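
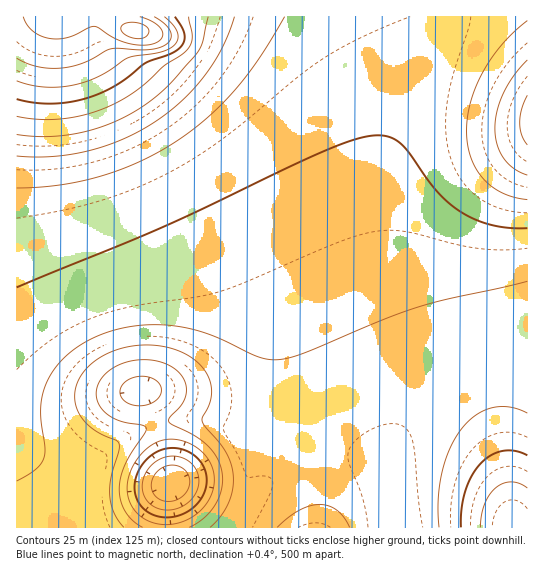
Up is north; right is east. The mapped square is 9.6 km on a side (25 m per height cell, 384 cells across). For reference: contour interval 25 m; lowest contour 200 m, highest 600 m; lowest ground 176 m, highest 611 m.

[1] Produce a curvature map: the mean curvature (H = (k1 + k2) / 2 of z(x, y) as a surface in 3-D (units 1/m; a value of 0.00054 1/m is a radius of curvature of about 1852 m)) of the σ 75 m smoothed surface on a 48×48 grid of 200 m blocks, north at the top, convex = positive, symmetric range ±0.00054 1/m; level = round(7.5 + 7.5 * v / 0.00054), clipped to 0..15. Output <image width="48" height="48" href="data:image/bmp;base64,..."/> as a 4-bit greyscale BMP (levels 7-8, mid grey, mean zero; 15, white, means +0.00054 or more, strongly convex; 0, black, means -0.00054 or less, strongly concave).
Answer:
<image width="48" height="48" href="data:image/bmp;base64,Qk32BAAAAAAAAHYAAAAoAAAAMAAAADAAAAABAAQAAAAAAIAEAAATCwAAEwsAABAAAAAAAAAAAAAAABEREQAiIiIAMzMzAERERABVVVUAZmZmAHd3dwCIiIgAmZmZAKqqqgC7u7sAzMzMAN3d3QDu7u4A////AIiIiIiZh3d3iamHd3d4iId3d3d3eIiJmYiIiImYdlVVZ5qXd3d4iId3d3d3eIiJmYiIiImYZUM0Vomod3d3iId3d3d3eIiJmYiIiImYZTIjRXiZd3d3d3d3d3d3d4iIiIiIiImYdTIiNWiZh3d3d3d3d3d3d4iIiIiIiImpdkMzRWiZh3d3d3d3d3d3d4iIiIiIiIiql2VEVniZh3d3d3d3d3d3d4iIiIiIiIiaqYdmd4mYiHd3d3d3d3d3d3iIiIiIiIiJqpmIiZqYiId3d3d3d3d3d3iIiIiIiIh4iqqpqqmIiIh3d3d3d3d3d3eIiIiIh3d3d4mZmYiIiIh3d3d3d3d3d3d4h4iId3dmZmZ3d4iIiIiHd3d3d3d3d3d3d4iId3ZmVVZmd3iIiIiId3d3d3d3d3d3d4iId3dmVVZmd3iIiIiIh3d3d3d3d3d3d4iIh3dmZmZnd3iIiIiIh3d3d3d3d3d3d4iIiId3d3d3d4iIiIiIiHd3d3d3d3d3d4iIiIiHd3d3iIiIiIiIiHd3d3d3d3d3d4iIiIiIiIiIiIiIiIiIiHd3d3d3d3d3d4iIiIiIiIiIiIiIiIiIiHd3d3d3d3d3d4iIiIiIiIiIiIiIiIiIh3d3d3d3d3d3d4iIiIiIiIiIiIiIiIiIh3d3d3d3d3d3d4iIiIiIiIiIiIiIiIiId3d3d3d3d3d3d3iIiIiIiIiIiIiIiIiHd3d3d3d3d3d3d3d3iIiIiIiIiIiIiIh3d3d3d3d3d3d3d3d3d3eIiIiIiIiIiId3d3d3d3d3d3d3d3d3d3d3d3d3d3d3d3d3d3d3d3d3d3d3d3d3d3d3d3d3d3d3d3d3d3d3d3d3d3d3d3d3d3d3d3d3d3d3d3d3d3d3d3d3d3d3d3d3d3d3d3d3d3d3d3d3d3d3d3d3d3d3d3d3d3d3d3d3d3d3d3d3d3d3d3d3d3d3d3d3d3d3d3d3d3d3d3d3d3d3d3d3d3iIiHd3d3d3d3d3d3d3d3d3d3d3d3d3d3iIiHd3d3d3d3d3d3d3d3d3d3d3d3d3d4iIiHd3d3d3d3d3d3d3d3d3d3d3d3d3d4iIiHd3d3d3d3d3d3d3d3d3d3d3d3d3d4iIiHd3d3d3d3d3d3d3d3d3d3d3d3d3d3iIiHd3d3d3d3d3d3d3d3d3d3d3d3d3d3iIiHd3d3d3d3d3d3d3d3d3d3d3d3d3d3iIiIiIiIh3d3d3d3d3d3d3d3d3d3d3d3eIiIiIiIiId3d3d3d3d3d3d3d3d3d3d3eIiIiIiIiIiHd3d3d3d3d3d3d3d3d3d3d4iIiIiIiIiId3d3d3d3d3d3d3d3d3d3d3iIiIiIiIiHd3d3d3d3d3d3d3d3d3d3d3eIiIiIiHZURVZ3d3d3d3d3d3d3d3d3d3d4iIiIh1RGd3Z3d3d3d3d3d3d3d3d3d3d4iIiIdnrv/rh3d3d3d3d3d3d3d3d3d3d4iIiIeM///qdnd3d3d3d3d3d3d3d3d3d4iIiIiK3cp1Z3d3d3d3d3d3d3d3d3d3dw=="/>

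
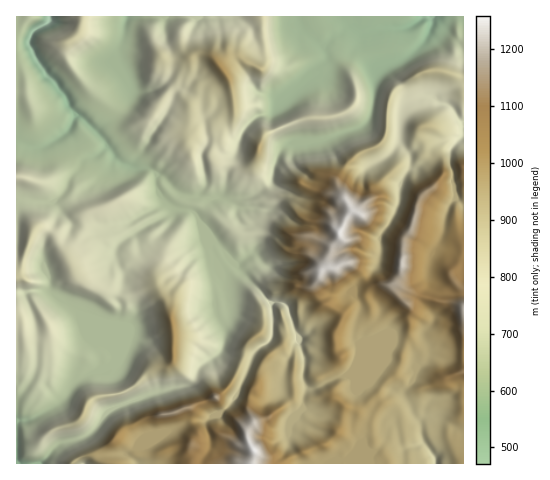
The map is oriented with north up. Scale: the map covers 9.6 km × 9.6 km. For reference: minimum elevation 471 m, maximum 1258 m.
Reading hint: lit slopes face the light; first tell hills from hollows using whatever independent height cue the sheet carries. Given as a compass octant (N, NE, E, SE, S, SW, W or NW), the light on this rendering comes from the E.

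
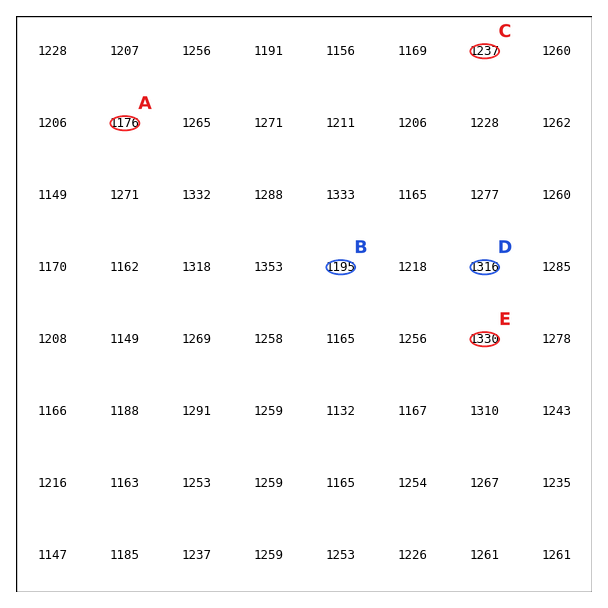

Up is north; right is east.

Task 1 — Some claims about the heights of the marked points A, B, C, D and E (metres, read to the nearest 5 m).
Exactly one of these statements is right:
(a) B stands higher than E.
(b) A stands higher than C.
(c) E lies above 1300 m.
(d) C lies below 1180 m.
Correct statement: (c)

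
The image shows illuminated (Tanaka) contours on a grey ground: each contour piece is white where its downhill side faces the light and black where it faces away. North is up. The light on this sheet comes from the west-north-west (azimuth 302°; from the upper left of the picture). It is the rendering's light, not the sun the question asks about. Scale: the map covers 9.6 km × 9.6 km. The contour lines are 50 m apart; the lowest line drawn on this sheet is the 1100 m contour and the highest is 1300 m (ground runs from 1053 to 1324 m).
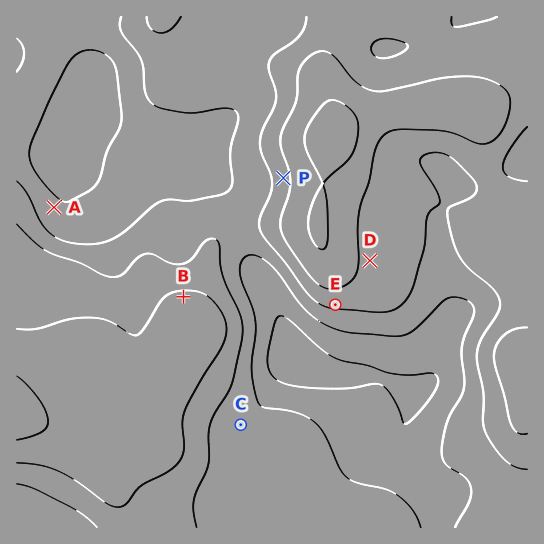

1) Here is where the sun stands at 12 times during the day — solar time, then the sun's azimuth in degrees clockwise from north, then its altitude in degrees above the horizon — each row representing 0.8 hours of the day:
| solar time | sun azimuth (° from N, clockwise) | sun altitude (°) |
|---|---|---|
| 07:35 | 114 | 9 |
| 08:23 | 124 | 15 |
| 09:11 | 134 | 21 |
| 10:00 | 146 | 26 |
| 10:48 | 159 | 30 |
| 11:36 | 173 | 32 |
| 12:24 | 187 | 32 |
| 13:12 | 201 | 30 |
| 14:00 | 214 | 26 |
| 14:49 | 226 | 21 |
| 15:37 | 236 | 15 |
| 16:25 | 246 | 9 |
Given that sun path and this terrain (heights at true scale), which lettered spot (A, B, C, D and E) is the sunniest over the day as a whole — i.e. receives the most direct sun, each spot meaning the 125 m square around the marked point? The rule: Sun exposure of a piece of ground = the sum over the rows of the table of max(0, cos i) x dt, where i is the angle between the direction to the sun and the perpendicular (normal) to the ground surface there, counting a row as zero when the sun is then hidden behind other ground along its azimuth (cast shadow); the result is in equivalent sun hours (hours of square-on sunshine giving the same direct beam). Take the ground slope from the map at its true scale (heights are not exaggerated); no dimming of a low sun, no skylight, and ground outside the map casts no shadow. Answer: E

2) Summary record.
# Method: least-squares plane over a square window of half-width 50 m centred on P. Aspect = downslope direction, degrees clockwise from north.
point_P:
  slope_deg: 9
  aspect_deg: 263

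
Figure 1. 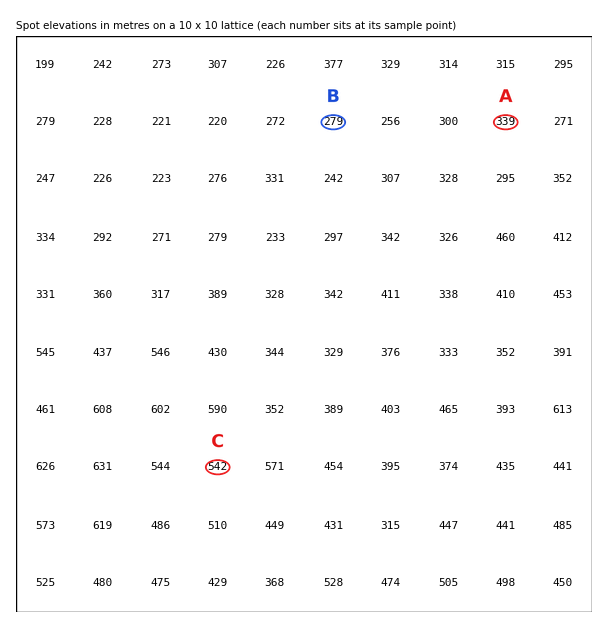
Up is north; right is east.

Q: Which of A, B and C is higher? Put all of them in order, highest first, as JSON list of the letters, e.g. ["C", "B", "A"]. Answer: ["C", "A", "B"]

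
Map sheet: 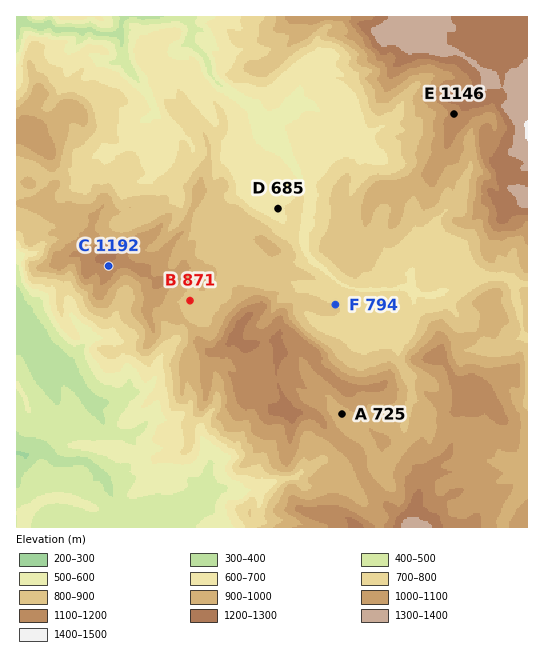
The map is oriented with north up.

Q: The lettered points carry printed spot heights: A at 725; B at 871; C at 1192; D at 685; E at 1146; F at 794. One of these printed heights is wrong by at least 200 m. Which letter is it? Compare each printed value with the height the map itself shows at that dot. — A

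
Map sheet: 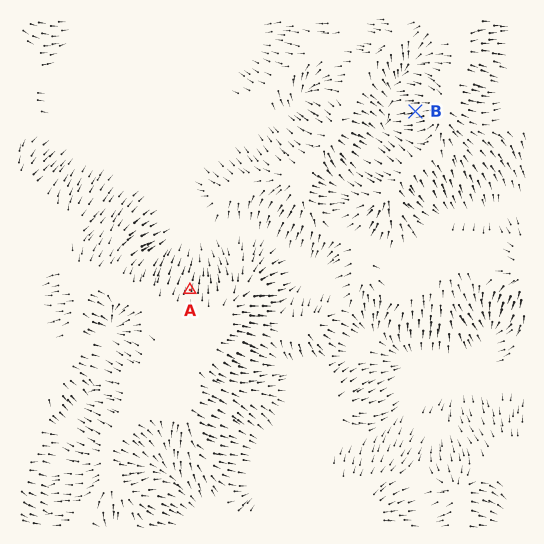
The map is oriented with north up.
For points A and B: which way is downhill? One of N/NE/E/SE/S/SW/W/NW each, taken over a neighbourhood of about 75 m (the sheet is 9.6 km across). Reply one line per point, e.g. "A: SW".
A: N
B: W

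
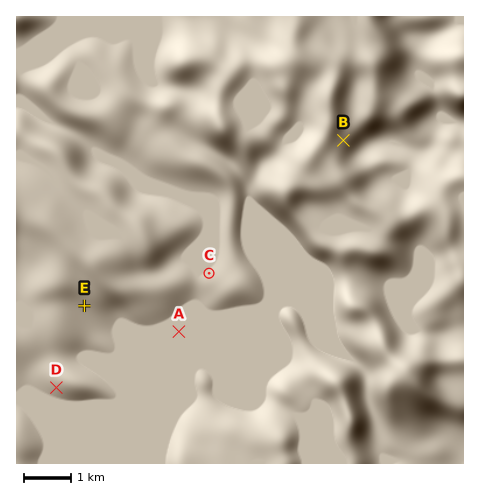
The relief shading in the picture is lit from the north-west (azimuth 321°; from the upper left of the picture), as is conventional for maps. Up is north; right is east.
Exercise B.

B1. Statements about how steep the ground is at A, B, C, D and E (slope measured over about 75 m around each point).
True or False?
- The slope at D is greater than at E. True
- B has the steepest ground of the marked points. True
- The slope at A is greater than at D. False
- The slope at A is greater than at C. False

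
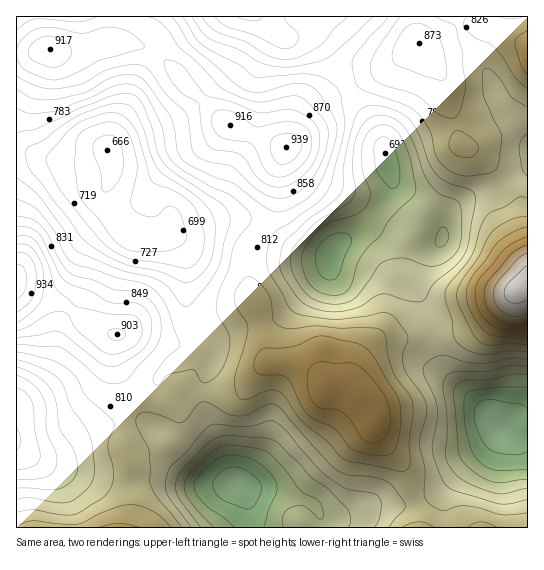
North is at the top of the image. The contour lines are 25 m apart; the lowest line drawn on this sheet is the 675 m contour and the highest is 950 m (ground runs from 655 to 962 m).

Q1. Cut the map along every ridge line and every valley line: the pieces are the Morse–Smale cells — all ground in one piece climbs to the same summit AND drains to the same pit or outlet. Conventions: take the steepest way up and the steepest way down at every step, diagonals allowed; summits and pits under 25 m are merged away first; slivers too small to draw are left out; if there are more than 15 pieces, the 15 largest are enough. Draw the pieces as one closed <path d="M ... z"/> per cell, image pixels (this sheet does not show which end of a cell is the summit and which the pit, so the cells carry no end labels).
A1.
<path d="M429 207l-10 11-12 23-12-9-24-13-16 14-13 8-13 16-27-5-40-23-14 22-1 19 5 28 5 11 6 33 6 20 22 1 14 4 8 4 13 16 19-2 10 7-3-7 1-14 11-18 7-8 16-6 44-6 0-12-16-39 1-15 4-9 17-13 6-7-2-16z"/><path d="M291 363l-25 1-24 25-5 3-36 2 0 8 4 12 14 28 13 37 22 10 20 2 35 10 14 16 15 0 35-12 34 0 8-2-10-32-6-12-22-25-4-19-8-14-8-9-12-7-19 2-13-16z"/><path d="M159 55l-6 4-14 20-31 68 4 27-5 12 0 12 8 17 16 18 26 4 72-18 16 1 17 8 7-11 6-15 2-29 8-24-10-6-50-20-42-41-7-11z"/><path d="M259 16l-46 0-14 11-30 16-10 11 17 17 7 11 42 41 61 25 9-9 9-18 13-16 31-18-7-13-27-37-5-2-26 2z"/><path d="M433 332l-23 5-23 2-12 4-11 10-12 24 1 10 12 14 8 14 4 19 24 29 16 40 17-8 12-10 21-22 22-17 10-15-14-20-42-42-7-15z"/><path d="M125 228l-10 1-20 18-8 18-6 28-10 16 15 14 30 12-1 19 10 27 10 11 11 7 9 2 2-4 0-18 4-6 10-9 10-4 15-15 5-8 0-4-10-14-4-10-2-52-5-12-13-8-33-2z"/><path d="M123 43l-22 0-28 9-11 0-8-3-11 0-5 3-21 0-1 97 11 2 20 8 27 4 13-2 19-8 33-74 18-24-8-7z"/><path d="M22 149l-6 1 0 136 19 10 26 7 9 6 11-16 6-28 8-18 20-18 10-2-10-12-8-17 0-12 5-12-1-15-4-7-20 9-13 2-32-6z"/><path d="M503 184l-8 5-18 4-22 12-10 13-4 23-15 11-9 11-2 19 13 31 5 19 32-3 16-9 37-31 10-4 0-42-7-20-1-14-4-11z"/><path d="M238 219l-20 1-57 17 16 4 6 8 4 24 0 36 5 12 16 16 5 9 0 15-10 21-1 11 35-1 6-3 19-22 7-4-22-93 1-19 15-22-10-6z"/><path d="M419 44l-2 0-34 27-35 18 23 32 13 25 3 19 6 17 25 15 11 10 12-16 14-24 6-16 0-6-14-44-3-20z"/><path d="M125 423l-32 5-24 17-19 8-16 2-17-10-1 82 110 1 5-17 0-42-7-20z"/><path d="M71 309l-11 14-5 32-8 19-8 11-23 21 0 39 10 7 8 3 9 0 15-4 35-23 32-6-8-24-4-29-1-18 4-16-30-12z"/><path d="M527 285l-9 4-45 36-12 6-28 2 3 21 11 20 38 37 13 18 24 11 6-1z"/><path d="M141 421l-16 2-1 26 7 20 0 42-4 12 0 5 124-1-4-32-3-6-6-6-19 2-14-1-14-5-24-21-7-12-4-16-7-6z"/>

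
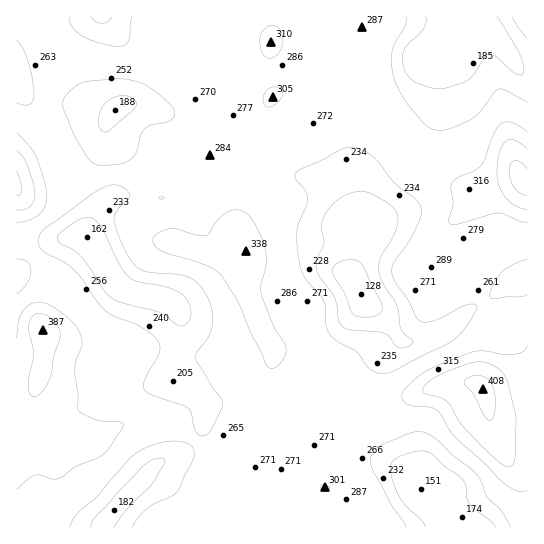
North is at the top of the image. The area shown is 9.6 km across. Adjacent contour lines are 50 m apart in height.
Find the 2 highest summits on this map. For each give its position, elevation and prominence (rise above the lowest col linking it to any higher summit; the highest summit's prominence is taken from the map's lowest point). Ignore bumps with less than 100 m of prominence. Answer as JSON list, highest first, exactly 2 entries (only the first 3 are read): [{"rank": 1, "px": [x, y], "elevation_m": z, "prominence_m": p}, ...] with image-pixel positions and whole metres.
[{"rank": 1, "px": [485, 390], "elevation_m": 408, "prominence_m": 139}, {"rank": 2, "px": [43, 330], "elevation_m": 387, "prominence_m": 129}]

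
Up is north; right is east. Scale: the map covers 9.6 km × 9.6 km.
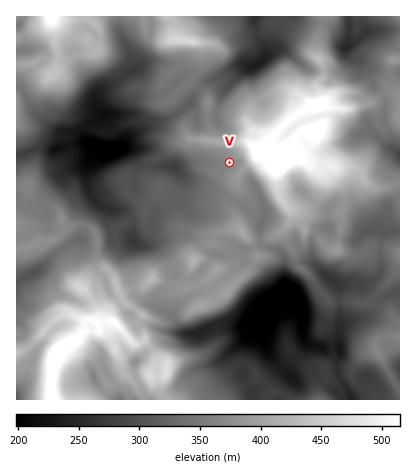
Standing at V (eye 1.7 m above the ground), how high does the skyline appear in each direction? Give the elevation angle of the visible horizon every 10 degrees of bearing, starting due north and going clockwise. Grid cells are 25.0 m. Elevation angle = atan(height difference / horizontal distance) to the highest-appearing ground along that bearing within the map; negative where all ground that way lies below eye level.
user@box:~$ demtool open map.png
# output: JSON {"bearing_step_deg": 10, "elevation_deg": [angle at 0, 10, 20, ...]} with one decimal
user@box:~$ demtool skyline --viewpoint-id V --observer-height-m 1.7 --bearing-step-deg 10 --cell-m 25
{"bearing_step_deg": 10, "elevation_deg": [6.5, 7.7, 8.6, 9.3, 11.0, 12.4, 13.2, 13.6, 12.8, 10.5, 8.5, 6.2, 3.9, 3.2, 3.1, 2.8, 2.2, 1.5, 0.8, 0.5, 1.0, 1.4, 1.6, 1.1, -0.1, -0.0, -0.2, -0.7, -0.0, -0.0, 0.9, 2.2, 2.9, 3.6, 4.4, 5.3]}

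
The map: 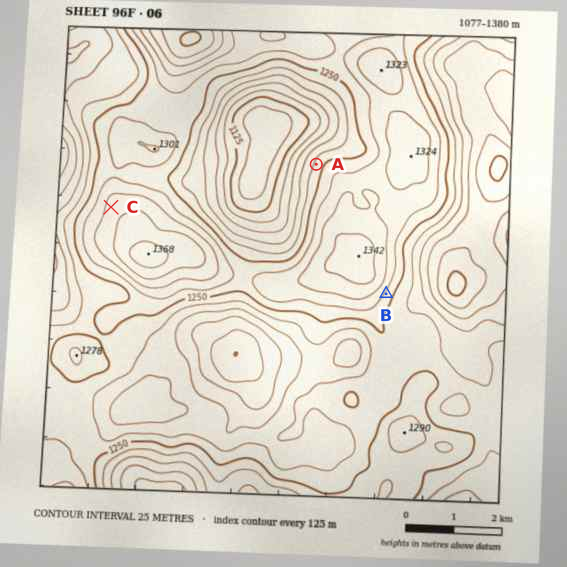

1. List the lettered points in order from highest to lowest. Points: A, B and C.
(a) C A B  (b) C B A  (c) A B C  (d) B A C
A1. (b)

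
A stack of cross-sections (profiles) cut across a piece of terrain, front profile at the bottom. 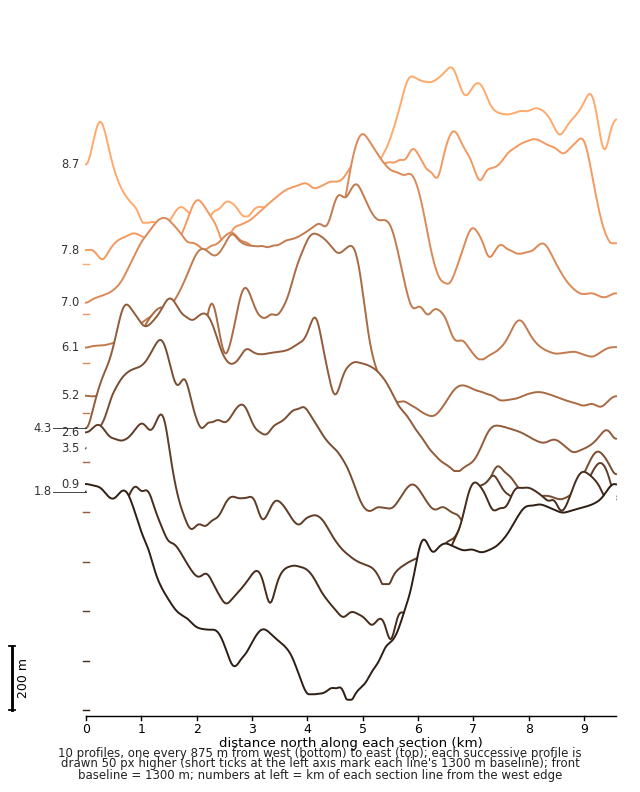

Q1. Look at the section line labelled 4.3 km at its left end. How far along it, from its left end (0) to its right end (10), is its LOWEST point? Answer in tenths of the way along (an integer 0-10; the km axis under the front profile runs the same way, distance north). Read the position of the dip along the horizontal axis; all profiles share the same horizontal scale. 7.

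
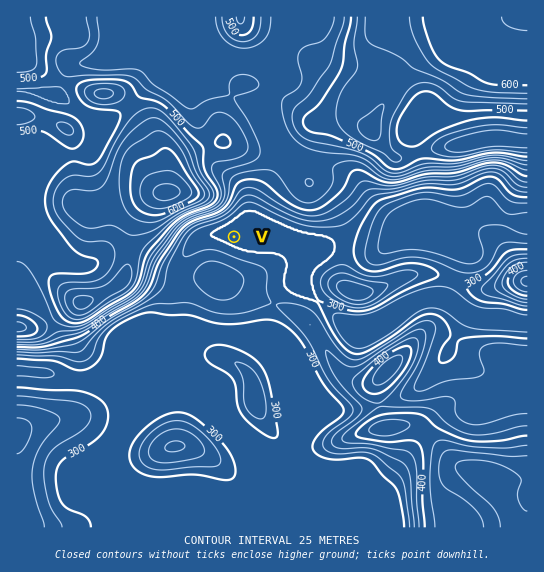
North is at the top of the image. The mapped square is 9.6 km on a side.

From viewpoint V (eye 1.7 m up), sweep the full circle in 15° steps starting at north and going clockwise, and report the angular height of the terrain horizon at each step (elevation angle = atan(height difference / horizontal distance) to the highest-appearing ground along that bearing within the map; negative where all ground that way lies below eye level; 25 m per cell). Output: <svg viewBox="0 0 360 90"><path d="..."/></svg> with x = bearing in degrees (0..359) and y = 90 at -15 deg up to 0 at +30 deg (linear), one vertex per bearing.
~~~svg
<svg viewBox="0 0 360 90"><path d="M0 46l15 3 15 1 15 0 15 0 15 4 15 6 15-2 15-1 15-1 15-1 15-3 15-1 15-1 15 0 15 1 15 0 15-5 15-3 15-6 15-6 15-4 15 2 15 8"/></svg>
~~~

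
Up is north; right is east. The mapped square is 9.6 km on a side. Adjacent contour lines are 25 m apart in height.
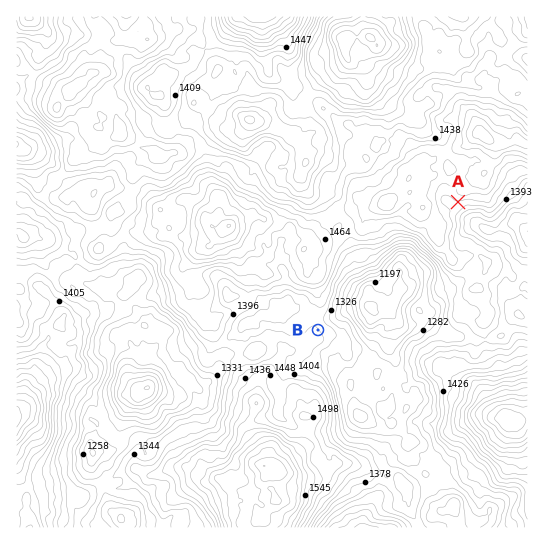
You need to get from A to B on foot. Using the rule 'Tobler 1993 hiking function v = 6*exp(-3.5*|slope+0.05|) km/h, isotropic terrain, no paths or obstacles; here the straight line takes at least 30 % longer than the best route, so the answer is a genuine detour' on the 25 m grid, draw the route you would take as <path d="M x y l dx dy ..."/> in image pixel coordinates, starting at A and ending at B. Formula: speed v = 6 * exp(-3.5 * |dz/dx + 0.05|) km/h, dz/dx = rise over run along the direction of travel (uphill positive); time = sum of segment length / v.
<path d="M458 202l-3 1-4 4-13 7-8 8-11 5-18 0-3 2-3 0-4 2-4 4-2 4-14 7-6 0-8 4-6 5-4 8-4 4-9 19 0 3-16 32 0 9"/>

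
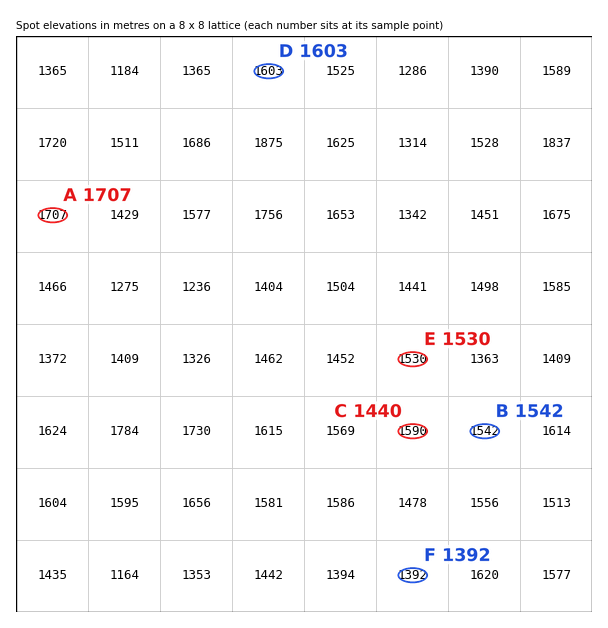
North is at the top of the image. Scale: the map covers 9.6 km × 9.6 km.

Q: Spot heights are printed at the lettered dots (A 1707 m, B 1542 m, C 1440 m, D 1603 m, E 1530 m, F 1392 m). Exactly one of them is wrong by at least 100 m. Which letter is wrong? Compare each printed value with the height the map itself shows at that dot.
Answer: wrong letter C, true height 1590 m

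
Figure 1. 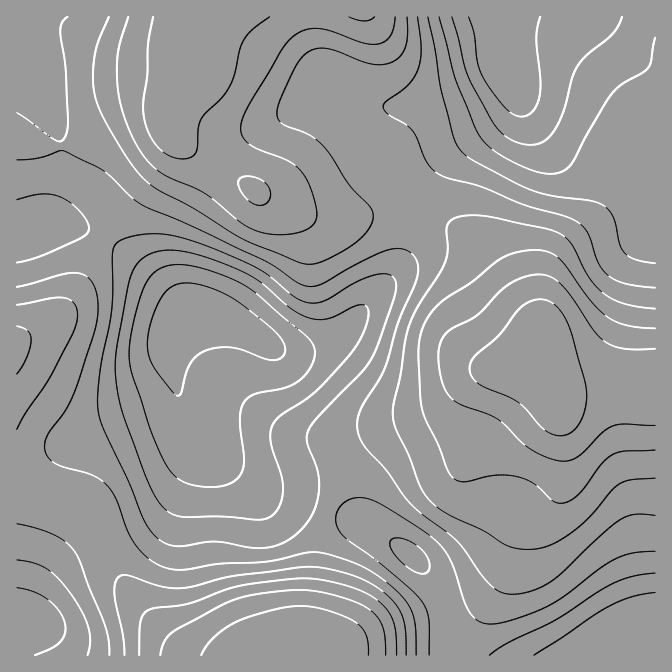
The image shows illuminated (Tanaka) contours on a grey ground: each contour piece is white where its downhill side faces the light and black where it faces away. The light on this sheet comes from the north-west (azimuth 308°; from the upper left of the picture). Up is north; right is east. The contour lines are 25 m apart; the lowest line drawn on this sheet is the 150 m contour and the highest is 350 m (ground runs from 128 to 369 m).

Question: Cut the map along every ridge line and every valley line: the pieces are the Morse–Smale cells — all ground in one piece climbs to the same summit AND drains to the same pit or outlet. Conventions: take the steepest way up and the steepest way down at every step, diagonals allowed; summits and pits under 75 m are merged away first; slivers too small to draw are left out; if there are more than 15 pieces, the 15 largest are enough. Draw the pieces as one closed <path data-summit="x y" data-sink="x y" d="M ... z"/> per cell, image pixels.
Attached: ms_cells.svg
<path data-summit="530 365" data-sink="192 312" d="M202 16l-186 1 0 215 4 1 24-10 13 0 23 5 35 16 37 30 37 38-13 13-7 13 0 24 15 51 24 34 22 22 27 19 18 8 25 3 42 14 32 16 34 24 16 15 15 26 9 26 3 20 7 16 197 0 1-271-64 1-28 7-14-2-19-24 0-5 8-20 0-12-6-13-42-60-27-24-27-15-33-12-12 0-45 13-35-1-50-22-30-22-50-30-11-11-5-15 5-13 23-33 2-30 7-22z"/><path data-summit="530 365" data-sink="505 68" d="M655 16l-451 0-8 26-2 30-23 33-5 17 5 11 18 16 43 25 30 22 45 20 11 3 29 0 45-13 12 0 33 12 27 15 27 24 42 60 6 13 0 12-8 20 0 5 19 24 14 2 28-7 63-2z"/><path data-summit="320 632" data-sink="192 312" d="M57 223l-13 0-28 10 0 247 4 4 24 12 40 13 12 15 25 54 12 19 41 44 23 13 5 2 47 0 16-15 12-7 11-5 17-1 15 3 15 7 8 7 2 11 112 0-18-62-15-26-16-15-34-24-32-16-42-14-25-3-18-8-27-19-22-22-24-34-15-51 0-24 7-13 13-13-37-38-37-30-25-13z"/><path data-summit="320 632" data-sink="17 622" d="M17 481l0 175 184-1-27-14-35-36-16-23-27-58-12-15-40-13z"/><path data-summit="320 632" data-sink="505 68" d="M305 628l-21 3-19 10-16 14 95 0-1-10-8-7-15-7z"/>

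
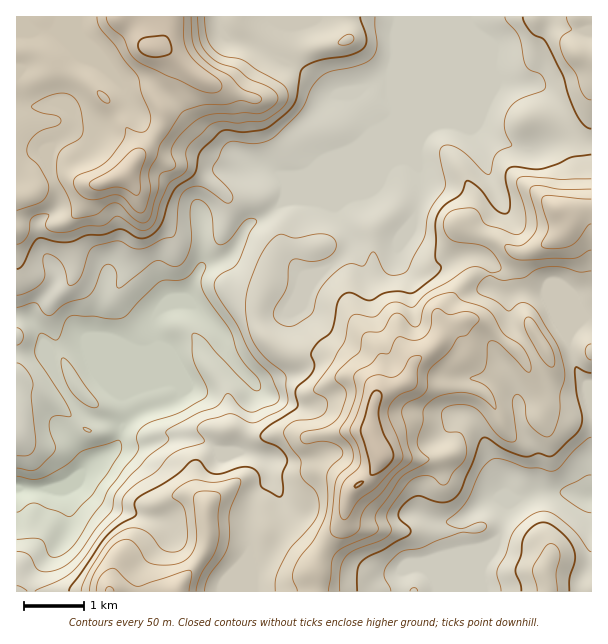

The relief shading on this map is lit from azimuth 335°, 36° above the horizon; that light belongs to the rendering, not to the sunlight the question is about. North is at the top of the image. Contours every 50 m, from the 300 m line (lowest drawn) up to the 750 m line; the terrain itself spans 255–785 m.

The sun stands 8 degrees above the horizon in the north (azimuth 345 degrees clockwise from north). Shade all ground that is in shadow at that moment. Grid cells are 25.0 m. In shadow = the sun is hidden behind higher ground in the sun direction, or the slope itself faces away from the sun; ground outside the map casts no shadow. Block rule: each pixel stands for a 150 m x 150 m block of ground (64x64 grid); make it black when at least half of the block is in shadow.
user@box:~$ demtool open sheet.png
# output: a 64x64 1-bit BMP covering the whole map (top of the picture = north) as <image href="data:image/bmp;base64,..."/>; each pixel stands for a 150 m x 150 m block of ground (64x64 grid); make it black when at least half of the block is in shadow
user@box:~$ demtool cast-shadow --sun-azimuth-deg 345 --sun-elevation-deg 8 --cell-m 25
<image width="64" height="64" href="data:image/bmp;base64,Qk0+AgAAAAAAAD4AAAAoAAAAQAAAAEAAAAABAAEAAAAAAAACAAATCwAAEwsAAAIAAAAAAAAA////AAAAAAAAAB4AB/wAAAAAHwAP/AAAAAAPAA/8AAAAAAcAH/wAAAAABgAf/gAAAAACAB/8AAAAAAAAD/wAAAAAAAAH/8AAAAAAAAf/4AAAAAEAB//wAHAAAYAH//DM+AAAAAP+8f78AAAAAf7z/v4AAAAA//P//8AAAAB59/+D4AAdgAAX/wHgAZx8BA8fAAAAAAAEDAcAAAAAAA4AAAAAAAAAf/AAAAAAAAB/8AAAAAAAAH/wAAAAAAAAHAAAAAAACAADAAEAAAAcAAcAAQAAADwABwABAAAAEAADAAAAB8AAAAAAACf/4AAAAAAAf//gAAAAAAD//+AAAAAAAO//4AAAAAAG5//wAAAAAD/j//AAAAAAfwH/8AAAAAD/X//4AAAAAf9///gAAAAB////+AAAAAB////5AAAAYA////gAAAAAAm//+IAAAAAAcf/84AAAAADw//xgAAAAADH7/AAAAAAAAfn97gAAAAAAEf/+AAAAAAAD//4AAAAAAAMf/wAAAAAAAH//AAAAAAAA//8AAAAAAAD//wAAAAAAAH//AAAAAAAAP/8AAAAAAAAf/wAAAAAAAA/PAAAAAAAAHgD+AAAAAAOQAP8AAAAAB4AAfwAAAAAHgAB/AAAAAAcAAH8AAAAAAAAADgAAAAAwAAAAAAAAADAAAAAAAAAAAAAAAAAAAA=="/>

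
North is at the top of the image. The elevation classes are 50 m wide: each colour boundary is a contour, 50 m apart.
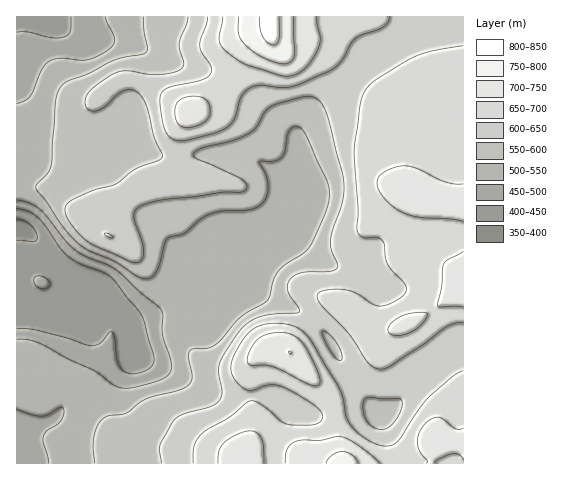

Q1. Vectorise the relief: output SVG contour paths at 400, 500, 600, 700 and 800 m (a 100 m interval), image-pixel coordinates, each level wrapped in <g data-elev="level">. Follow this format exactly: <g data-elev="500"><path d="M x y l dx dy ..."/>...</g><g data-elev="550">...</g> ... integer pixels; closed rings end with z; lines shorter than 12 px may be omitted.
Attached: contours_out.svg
<g data-elev="400"><path d="M17 219l7 2 6 3 5 6 2 7-1 3-2 2-17-1"/></g><g data-elev="500"><path d="M17 409l15 6 9 1 7-1 12-8 4 2 0 5-3 7-4 4-10 6-4 6 0 5 6 21"/><path d="M17 200l11 3 11 5 35 41 11 7 21 8 10 5 44 39 3 6 0 21 8 25 0 9-4 7-8 5-25 6-12 1-10-4-17-13-27-12-26-15-13-4-12-1"/><path d="M106 17l1 5 7 16 0 4-2 5-12 8-12 5-27-2-12 3-8 9-11 26-4 4-9 4"/></g><g data-elev="600"><path d="M376 429l-7-5-4-7-2-11 2-7 5-2 31 2 1 4 0 6-9 14-8 6z"/><path d="M339 360l-5-4-6-9-5-10-1-6 4 1 4 3 9 11 3 11-1 4z"/><path d="M188 17l-1 7-8 18 1 7 4 14-3 6-8 4-15 2-29-4-10 1-8 3-13 9-11 12-2 6 1 4 3 4 6 1 9-4 19-16 8-1 7 3 8 12 8 32 9 20-5 4-23 8-19 15-24 7-23 11-4 5 1 7 4 8 8 10 8 9 10 5 35 16 8 0 4-4 1-8-3-11-7-21 0-5 3-4 9-5 17-4 59-8 19 0 4-1 2-5-4-6-46-21-3-2 0-4 10-6 26-6 16-6 10-7 9-16 5-5 9-4 26-6 7 0 6 2 8 12 16 62 2 19-2 12-11 35 0 11 7 14-1 5-8 2-27 1-7 3-4 3-3 6 0 7 11 17 0 4-37 4-11 5-9 7-17 25-6 11 0 10 3 17-2 8-9 7-26 8-11 6-14 25-1 6 2 12"/></g><g data-elev="700"><path d="M264 463l-1-16-1-8-5-6-7-2-14 4-13 9-4 8-1 11"/><path d="M380 463l-24-19-10-6-7-2-18 4-19 0-8 2-7 7-2 14"/><path d="M435 463l0-1 2-2 16-6 6 1 4 5"/><path d="M463 428l-3 1-5 0-16-12-6 1-7 5-6 9-3 9 3 11 8 9-2 2"/><path d="M312 385l4 1 4-2-1-9-12-26-10-12-11-4-14 0-10 4-9 7-6 13 2 7 24 3z"/><path d="M393 335l10 0 11-5 9-8 4-8-4-2-11 1-15 6-6 4-3 5 1 5z"/><path d="M463 251l-15 8-4 5-2 23-5 18 3 2 23 0"/><path d="M463 184l-8 0-9-2-28-13-13-3-9 1-11 5-6 4-2 6 2 8 6 9 8 8 11 6 15 4 29 2 15 2"/><path d="M184 127l12-1 11-7 3-4 0-6-2-6-2-4-6-2-10-1-7 2-5 4-3 7 1 9 3 6z"/><path d="M223 17l-4 23 2 6 4 4 21 15 33 10 8 1 8-1 9-5 6-8 7-10 3-13-3-22"/></g><g data-elev="800"><path d="M259 17l1 11 3 8 4 7 6 2 4-2 2-4 0-22"/></g>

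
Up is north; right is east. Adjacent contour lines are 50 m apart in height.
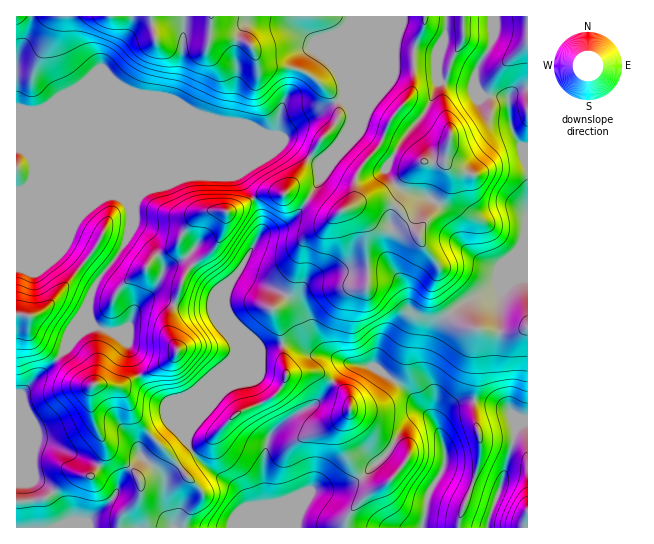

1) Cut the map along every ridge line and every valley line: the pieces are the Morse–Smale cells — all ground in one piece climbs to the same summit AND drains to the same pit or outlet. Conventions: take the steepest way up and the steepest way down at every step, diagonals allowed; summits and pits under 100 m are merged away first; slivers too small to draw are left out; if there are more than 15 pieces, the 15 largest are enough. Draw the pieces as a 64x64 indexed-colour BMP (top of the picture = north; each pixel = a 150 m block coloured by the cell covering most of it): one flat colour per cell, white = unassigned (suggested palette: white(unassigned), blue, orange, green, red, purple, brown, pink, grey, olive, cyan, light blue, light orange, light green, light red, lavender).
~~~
<image width="64" height="64" href="data:image/bmp;base64,Qk12CAAAAAAAAHYAAAAoAAAAQAAAAEAAAAABAAQAAAAAAAAIAAATCwAAEwsAABAAAAAAAAAA////ALR3HwAOf/8ALKAsACgn1gC9Z5QAS1aMAMJ34wB/f38AIr28AM++FwDox64AeLv/AIrfmACWmP8A1bDFABERERERERERERERERERERERERERERERERERERd3eZmZEREREREREREREREREREREREREREREREREREREXd5mZkRERERERERERERERERERERERERERERERERERERd3eZmRERERERERERERERERERERERERERERERERERERF3d5mZERERERERERERERERERERERERERERERERERERERd3mZkRERERERERERERERERERERERERERERERERERERF3d5mREREREREREREREREREREREREREREREREREREREXd3mZERERERERERERERERERERERERERERERERERERERF3eZkREREREREREREREREREREREREREREREREREREREXd5mRERERERERERERERERERERERERERERERERERERERd3eZERERERERERERERERERERERERERERERERERERERF3d5kREREREREREREREREREREREREREREREREREREREXd3mRERERERERERERFmERERERERERERERERERERERERd3d5EREREREREREREWZhERERERERERERERERERERERd3d3cREREREREREREWZmYREREREREREREREREREhERF3d3dxERERERERERERZmZhEREREREREREREREREiEREXd3d3QREREREREREWZmZmYREREREREREREREREiIRERd3d3dBEREREREREWZmZmZmEREREREREREREREiIhERF3d3d0QRERERERERZmZmZmYREREREREREREREiIiERERd3d3REERERERERZmZmZmZmEREREREREREREiIiERERF3d3dEREERERERFmZmZmZmYREREREREREiIiIiIREREXd3d0REQREREREWZmZmZmZhERERERERIiIiIiIiERERd3d3REREEREREWZmZmZmZmERERERESIiIiIiIiIRERF3d3dERERBERERZmZmZmZmYRERERESIiIiIiIiIhEREXd3d0REREQRERZmZmZmZmZRERERERIiIiIiIiIiIRERdxF3RERERBEREWZmZmZmZlERERERIiIiIiIiIiIhERERERFEREREERERFmZmZmZlEREREREiIiIiIiIiIiIREREREURERERBEREWZmZmVVUREREREiIiIiIiIiIiIiERERERREREREERERFmVVVVVREREREiIiIiIiIiIiIiIhERERFEREREQRERERVVVVVVEREREiIiIiIiIiIiIiIiIiEREUREREREEREREVVVVVVRERIiIiIiIiIiIiIiIiIiIiIRRERERERBERERVVVVVVESIiIiIiIiIiIiIiIiIiIiIiJEREREREERERFVVVVVVSIiIiIiIiIiIiIiIiIiIiIiIkRERERERBEREVVVVVVVUiIiIiIiIiIiIiIiIiIiIiIiREREREREQRERVVVVVVVSIiIiIiIiIiIiIiIiIiIiIiJEREREREREERVVVVVVVVUiIiIiIiIiIiIiIiIiIiIiIkREREREREQRVVVVVVVVVSIiIiIiIiIiIiIiIiIiIiIiRERERERERBVVVVVVVVVVUiIiIiIiIiIiIiIiIiIiIiJEREREREREVVVVVVVVVVVSIiIiIiIiIiIiIiIiIiIiIkRERERERERVVVVVVVVVVSIiIiIiIiIiIiIiIiIiIiIiRERERERERFVVVVVVVVVVIiIiIiIiIiIiIiIiIiIiIiIzMzMzMzMzVVVVVVVVVVUiIiIiIiIiIiIiIiIiIiIiIjMzMzMzMzMzNVVVVVVVUiIiIiIiIiIiIiIiIiIiIiIiMzMzMzMzMzMzM1VVVVUiIiIiIiIiIiIiIiIiIiIiIiIzMzMzMzMzMzMzMzIiIiIiIiIiIiIiIiIiIiIiIiIiIjMzMzMzMzMzMzMzMzIiIiIiIiIiIiIiIiIiIiIiIiIiMzMzMzMzMzMzMzMzMzMiIiIiIiIiIiIiIiIiIiIiIiIzMzMzMzMzMzMzMzMzMzMiIiIiIiIiIiIiIiIiIiIiKDMzMzMzMzMzMzMzMzMzMzMyIiIiIiIiIiIiIiIiIiIoMzMzMzMzMzMzMzMzMzMzMzMiIiIiIiIiIiIiIiIiIogzMzMzMzMzMzMzMzMzMzMzMzIiIiIiIiIiIiIiIiIiiDMzMzMzMzMzMzMzMzMzMzMzMzIiIiIiIiIiIiIiIiKIMzMzMzMzMzMzMzMzMzMzMzMzMzIiIiIiIiIiIiIiIogzMzMzMzMzMzMzMzMzMzMzMzMzMyIiIiIiIiIiIiIoiDMzMzMzMzMzMzMzMzMzMzMzMzMzMiIiIiIiIiIiiIiIMzMzMzMzMzMzMzMzMzMzMzMzMzMyIiIiIiIiiIiIiIgzMzMzMzMzMzMzMzMzMzMzMzMzMzIiIiIiIiiIiIiIiDMzMzMzMzMzMzMzMzMzMzMzMzMzIiIiIiIiKIiIiIiIMzMzMzMzMzMzMzMzMzMzMzMzMzMiIiIiIiIoiIiIiIgzMzMzMzMzMzMzMzMzMzMzMzMzMyIiIiIiIiiIiIiIiDMzMzMzMzMzMzMzMzMzMzMzMzMzMiIiIiIiKIiIiIiIMzMzMzMzMzMzMzMzMzMzMzMzMzMyIiIiIiIiiIiIiIgzMzMzMzMzMzMzMzMzMzMzMzMzMzMiIiIiIiKIiIiIiDMzMzMzMzMzMzMzMzMzMzMzMzMzMyIiIiIiIoiIiIiI"/>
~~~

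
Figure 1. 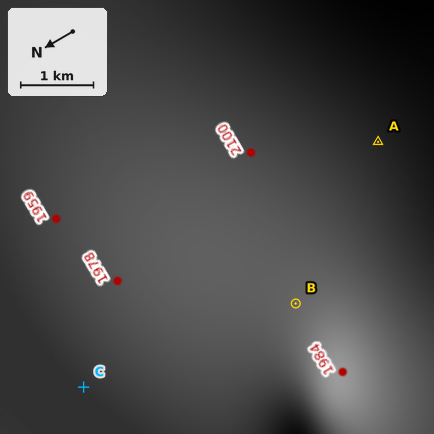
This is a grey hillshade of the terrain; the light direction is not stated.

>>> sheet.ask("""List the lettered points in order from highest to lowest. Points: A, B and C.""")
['A', 'B', 'C']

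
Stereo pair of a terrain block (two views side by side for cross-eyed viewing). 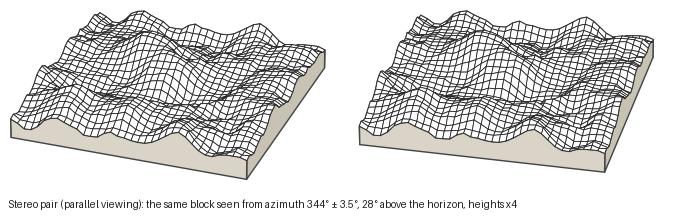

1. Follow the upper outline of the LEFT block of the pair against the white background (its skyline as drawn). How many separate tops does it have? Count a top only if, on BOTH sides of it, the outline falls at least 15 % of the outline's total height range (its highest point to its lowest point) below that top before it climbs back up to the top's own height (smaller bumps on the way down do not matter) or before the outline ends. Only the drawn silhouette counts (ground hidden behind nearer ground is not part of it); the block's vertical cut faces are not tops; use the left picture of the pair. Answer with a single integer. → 2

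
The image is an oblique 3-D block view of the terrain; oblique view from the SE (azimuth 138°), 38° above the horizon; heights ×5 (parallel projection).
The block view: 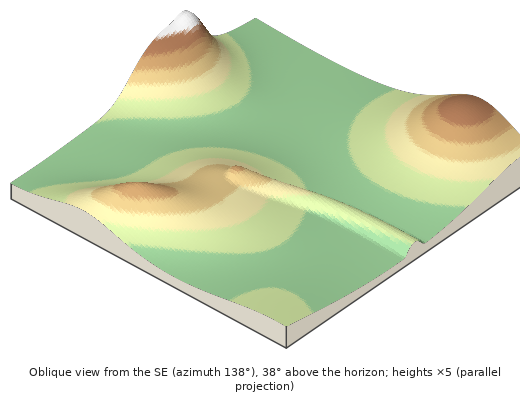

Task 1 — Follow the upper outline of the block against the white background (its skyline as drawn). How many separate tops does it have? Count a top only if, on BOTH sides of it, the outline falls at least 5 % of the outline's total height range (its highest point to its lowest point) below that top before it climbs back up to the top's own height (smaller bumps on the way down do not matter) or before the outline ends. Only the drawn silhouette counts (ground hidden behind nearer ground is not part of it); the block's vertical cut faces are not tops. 2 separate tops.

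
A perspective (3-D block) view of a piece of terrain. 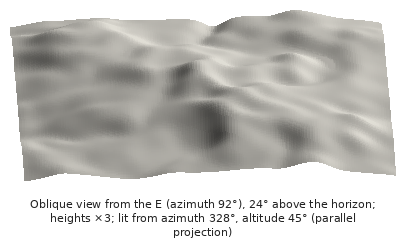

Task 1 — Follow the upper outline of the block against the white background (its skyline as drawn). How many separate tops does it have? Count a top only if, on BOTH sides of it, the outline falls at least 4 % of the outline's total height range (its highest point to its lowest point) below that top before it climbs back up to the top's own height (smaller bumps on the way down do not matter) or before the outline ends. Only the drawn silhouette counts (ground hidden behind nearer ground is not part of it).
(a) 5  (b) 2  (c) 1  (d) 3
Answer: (b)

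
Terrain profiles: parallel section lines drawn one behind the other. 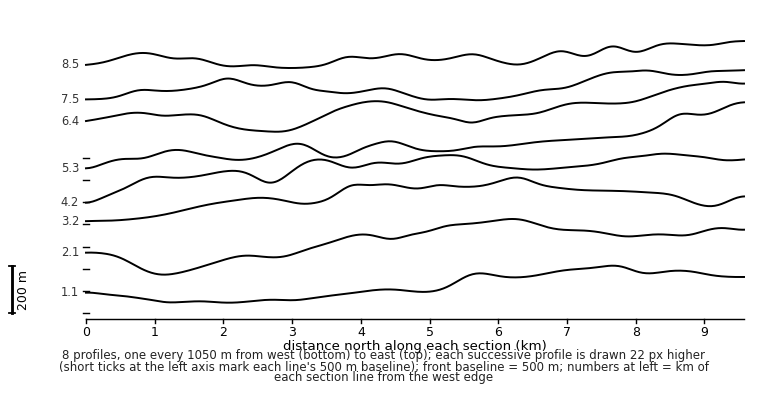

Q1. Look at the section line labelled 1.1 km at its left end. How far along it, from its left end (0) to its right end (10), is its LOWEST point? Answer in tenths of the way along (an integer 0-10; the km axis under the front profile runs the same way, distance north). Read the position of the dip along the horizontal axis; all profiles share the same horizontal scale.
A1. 2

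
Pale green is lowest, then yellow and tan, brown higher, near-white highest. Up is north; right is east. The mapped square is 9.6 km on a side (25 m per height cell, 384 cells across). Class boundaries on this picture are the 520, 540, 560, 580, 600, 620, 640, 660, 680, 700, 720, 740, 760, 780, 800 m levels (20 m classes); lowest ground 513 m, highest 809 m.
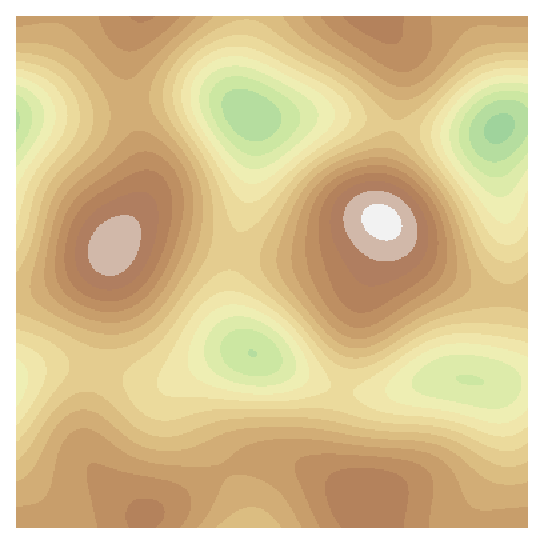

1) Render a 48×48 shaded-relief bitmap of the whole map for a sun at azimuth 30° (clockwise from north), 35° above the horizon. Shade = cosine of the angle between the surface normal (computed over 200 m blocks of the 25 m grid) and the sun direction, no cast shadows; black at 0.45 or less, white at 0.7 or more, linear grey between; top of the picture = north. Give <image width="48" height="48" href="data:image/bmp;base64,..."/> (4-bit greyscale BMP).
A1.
<image width="48" height="48" href="data:image/bmp;base64,Qk32BAAAAAAAAHYAAAAoAAAAMAAAADAAAAABAAQAAAAAAIAEAAATCwAAEwsAABAAAAAAAAAAAAAAABEREQAiIiIAMzMzAERERABVVVUAZmZmAHd3dwCIiIgAmZmZAKqqqgC7u7sAzMzMAN3d3QDu7u4A////AIiHdmZmd3iId3ZmVVVVVVZneIiIiIiIiIiHdmZnd4iIh3dmZVVVVWZ3iIiIiIiIiJiHdmZ3iJmZmId2ZVVVVmd4iIiIiImZmZiHdmd4iZqpmYd2ZVVWZniImZiIiZmamZh3dneJmqqqmYd2ZlZmd4mZmZmZmaqqqYh3d3iZqruqmYh3ZmZ3iZqqqqqqqqqqqYh3d4iau7u6mYiHd3iJmru8y7u7u7u7qYh3eImru7uqmZiIiZmqu8zMzMzMzMy7qYh3iJqru7uqmZmaqqu7zMzd3d3d3cy7qYiIiaq7u7qqmqq7u8zMzMzN3d3d3cy7qYiImaq7uqqZqqvMzMzMzMzMzMzd3My6mXeImaqqqpmZqrzN3dzLuqqqu7zMzLupmHd4iaqqmZmZq7zd3cu6mYiJmaqqqqmYh2Z3iJmZiIiJq7zMzLqYd2ZneImZmIh3ZlZnd4iId3iJqrvLuph2VURVZnd3d2ZlVUVWZmdmZneImqqqmHVEMzM0RVVlVVRERERFVVVVZmd4mZmYdkMiEiIzRERERDMzNEREREREVWZ4iIh2UyERESIzRERDMzMzM0RDMzM0RWZ3d3ZUMhAAESNERERDMzMzRERDMzMzRWZ3d2VDIQABEjRFVURDM0RERFRDMiIzRWZ3dmVDIRERI0VVVVRERFVWZWVDMyM0RWZ3dlVDIhIjNFVmZVVVVmd3d2ZUMzNEVmd3dmVEMzM0RVZmZlVWZ4iIiHZUQ0RFZnd3d2ZVREREVVZmZWZniJmpmHZVREVWd3eId3dmVVVVVVVVVWZ4maq6mXZVVVZneIiIiId3ZmZVVVVVVWeJqru6qXZVVmd4iIiIiIiId2ZlVVVVVniau8y6mWZVZneImZmZmZmIh3ZlVVVVZ4mrzMy6mGZWZ4iZmZmZmZmZiHZmVVVmeJq83cy6iGZmd4mZmZmZmqqpmHdmZmd4mrzd3dy5h2ZmeJmZmZmaqqqqmId3d3iaq83u7ty5h2Z3iJmZmZqqu7u6qYiIiJqrzd7v7ty5h3d4iZmZmaq7zMy7qZiJmqvM3e7/7ty5iHeIiZmZmaq8zdzLqpmZqrzN3u7u7ty6mIiIiZmJmavN3d3Lupmaq7zM3d3u3cupmIiIiIiImavN7u3Lqpmaqru7zMzMzLupiHd3d3d4iavN7t3LqZiZmqqqqqqruqqYiGZmZmZ3iavN3dy6mHd4iIiIiIiZmZiHd1VVVVZniavM3MuYdmZmZmZmZmd3d3dmVTRERFVWeJq7u6mHZURERERERFVmZmVURCIzNERWeJqqqYdlQzMzMzMzNEVVVVQzIxIiM0RWZ4mZiHZDMiIiIiIiM0VVVUMyEhEiM0RVZ3iHdlQyIhERERIiNFVmZUMhERIjNERVZnd2ZUMyIhIiIiIjRWZ3ZUMiESIzREVVZmZmVUMyIiIiIiM0Vnd3dlQyIjREVVVVZmZlVUQzMzMzMzNFZ3iId2VEM1VVZmZmZmZmVVRERERERERWd4iIh3ZVVWZmZmZmZmZmZVVUREREREVWeImYh3ZmZg=="/>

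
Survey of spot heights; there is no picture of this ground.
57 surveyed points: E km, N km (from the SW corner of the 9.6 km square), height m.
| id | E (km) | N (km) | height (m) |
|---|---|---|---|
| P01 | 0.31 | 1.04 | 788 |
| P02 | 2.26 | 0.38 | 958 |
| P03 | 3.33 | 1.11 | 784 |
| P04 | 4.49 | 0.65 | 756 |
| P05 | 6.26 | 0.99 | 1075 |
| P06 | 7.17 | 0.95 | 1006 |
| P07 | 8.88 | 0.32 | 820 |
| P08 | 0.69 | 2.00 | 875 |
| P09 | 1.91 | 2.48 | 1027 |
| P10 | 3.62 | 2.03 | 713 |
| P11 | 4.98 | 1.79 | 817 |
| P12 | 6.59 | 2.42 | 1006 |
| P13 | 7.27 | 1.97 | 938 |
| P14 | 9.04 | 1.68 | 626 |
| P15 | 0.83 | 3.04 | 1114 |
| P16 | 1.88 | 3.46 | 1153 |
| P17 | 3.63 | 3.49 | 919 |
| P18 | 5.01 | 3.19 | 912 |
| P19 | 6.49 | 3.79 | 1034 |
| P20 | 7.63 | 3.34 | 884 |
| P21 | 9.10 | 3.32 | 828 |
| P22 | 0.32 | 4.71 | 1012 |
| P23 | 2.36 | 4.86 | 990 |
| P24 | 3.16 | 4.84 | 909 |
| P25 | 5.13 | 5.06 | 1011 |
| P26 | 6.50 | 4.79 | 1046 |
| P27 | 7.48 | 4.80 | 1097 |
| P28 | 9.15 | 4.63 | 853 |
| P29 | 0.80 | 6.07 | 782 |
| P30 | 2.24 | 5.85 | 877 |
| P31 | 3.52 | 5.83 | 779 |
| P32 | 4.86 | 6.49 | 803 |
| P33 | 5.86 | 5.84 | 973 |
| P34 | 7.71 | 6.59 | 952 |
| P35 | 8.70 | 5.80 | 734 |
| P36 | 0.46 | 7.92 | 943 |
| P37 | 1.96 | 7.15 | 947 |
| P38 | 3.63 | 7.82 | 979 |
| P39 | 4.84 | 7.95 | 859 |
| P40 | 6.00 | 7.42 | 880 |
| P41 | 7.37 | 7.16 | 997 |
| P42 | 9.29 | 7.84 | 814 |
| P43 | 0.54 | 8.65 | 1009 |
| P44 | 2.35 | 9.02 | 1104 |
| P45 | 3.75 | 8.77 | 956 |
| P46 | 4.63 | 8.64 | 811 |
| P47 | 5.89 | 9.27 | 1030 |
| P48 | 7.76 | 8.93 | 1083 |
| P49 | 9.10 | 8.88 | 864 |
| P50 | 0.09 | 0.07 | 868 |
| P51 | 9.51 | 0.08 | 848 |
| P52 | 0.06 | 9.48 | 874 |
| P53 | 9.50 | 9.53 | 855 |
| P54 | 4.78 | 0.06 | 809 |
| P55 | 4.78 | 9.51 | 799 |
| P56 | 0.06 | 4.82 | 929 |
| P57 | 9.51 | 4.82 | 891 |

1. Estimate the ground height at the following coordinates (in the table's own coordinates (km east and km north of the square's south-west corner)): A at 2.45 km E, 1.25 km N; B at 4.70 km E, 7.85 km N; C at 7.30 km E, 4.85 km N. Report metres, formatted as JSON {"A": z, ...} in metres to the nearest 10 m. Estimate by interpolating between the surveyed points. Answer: {"A": 880, "B": 850, "C": 1090}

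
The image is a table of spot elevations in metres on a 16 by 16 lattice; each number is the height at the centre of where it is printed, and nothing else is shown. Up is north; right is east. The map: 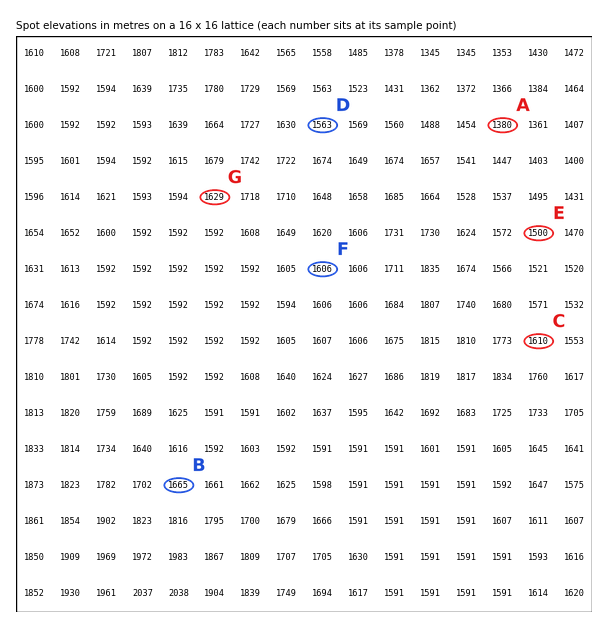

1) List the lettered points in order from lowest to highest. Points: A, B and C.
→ A C B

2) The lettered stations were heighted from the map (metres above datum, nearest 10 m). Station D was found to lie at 1560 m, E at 1500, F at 1610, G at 1630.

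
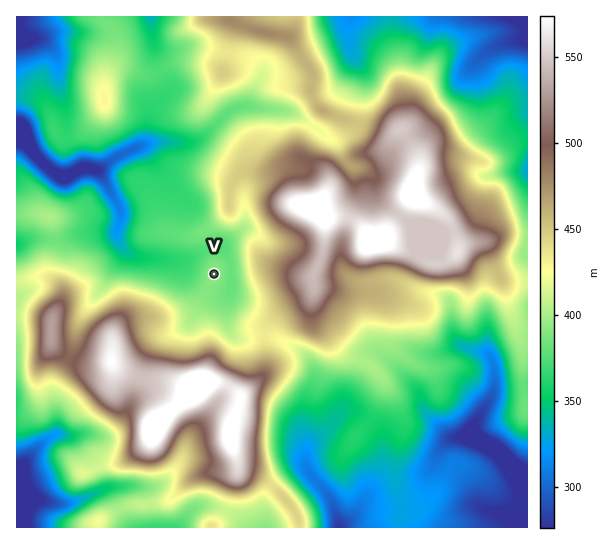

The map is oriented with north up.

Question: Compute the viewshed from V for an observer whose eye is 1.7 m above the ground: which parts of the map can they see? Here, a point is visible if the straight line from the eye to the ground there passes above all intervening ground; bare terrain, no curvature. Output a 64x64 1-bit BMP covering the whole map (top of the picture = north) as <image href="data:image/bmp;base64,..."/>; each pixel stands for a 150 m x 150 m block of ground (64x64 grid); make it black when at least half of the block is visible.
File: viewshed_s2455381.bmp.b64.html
<image width="64" height="64" href="data:image/bmp;base64,Qk0+AgAAAAAAAD4AAAAoAAAAQAAAAEAAAAABAAEAAAAAAAACAAATCwAAEwsAAAIAAAAAAAAA////AAAAAAAAAAAAAAAAAAAAAAAAAAAAAAAAAAAAAAAAAAAAAAAAAAAAAAAAAAAAAAAAAAAAAAAAAAAAAAAAAAAAAAAAAAAAAAAAAAAAAAAAAAAAAAAAAAAAAAAAAAAAAAAAAAAAAAAAAAAAAAAAAAAAAAAAAAAAAAAAAAAAAAAAAAAAAAAAAAAAAAAAAAAAAAAAHAAAAAAAAAM8AAAAAAAAP/4AAAAAAAf//wAAAAAAD///AAAAAAAP//4AAAAAAA//+AAAAAAADh/wAAAAAAAOH/wQAAAABA9//zAAAAAGB///8AAAAAcH///4AAAAA4f///gAAAADx/mf8AAAAAf/8N/wAAAAD//wn/gAAAAI/+AcDAAAAAn5+BwEAAAAB/H/OAQAAAAP4P/4DAAAAA/gAP/8AAAAD+AA//wAAAAP4ABv+AAAAAzAAEfAAAAAEEAAxgAAAAAAAYHEAAAAAAADA4YAAAAAAAAAAAAAAAAAAAAAAAAAAAAAAAAAAAAAB8AAAAAAAAAH8AAAAAAAAAT8AAAAAAAAAH4IAAAAAAAAP/wAAAAAAAA/wAAAAAAAAB/AAAAAAAAAH8AAAAAAAAAP4AAAAAAAAA/gAAAAAAAAByAAAAAAAAAHAAAAAAAAAAMAAAAAAAAAAgAAAAAAAAACGAAAAAAAAAIHAAAAAAAAAAOAAAAAAA=="/>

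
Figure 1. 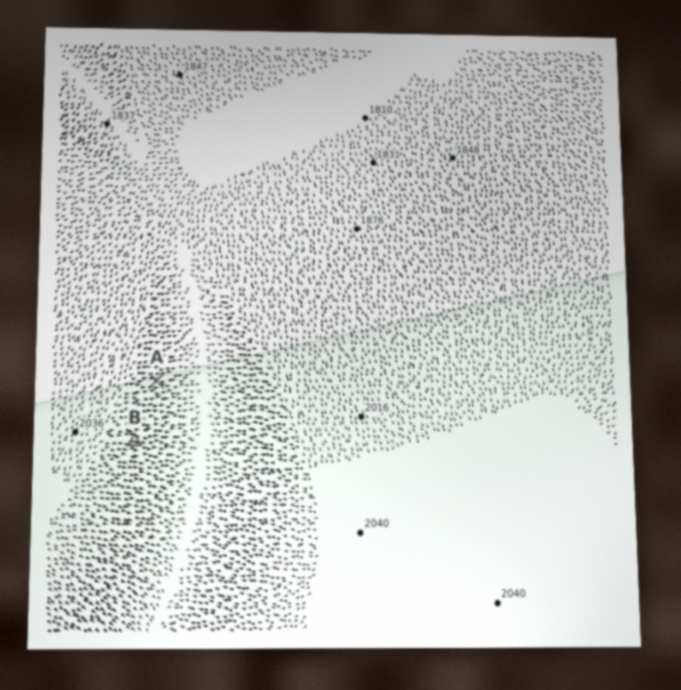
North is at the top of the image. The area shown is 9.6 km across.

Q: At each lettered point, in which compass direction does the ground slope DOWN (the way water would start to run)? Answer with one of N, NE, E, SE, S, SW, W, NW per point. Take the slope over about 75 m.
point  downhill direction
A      E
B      E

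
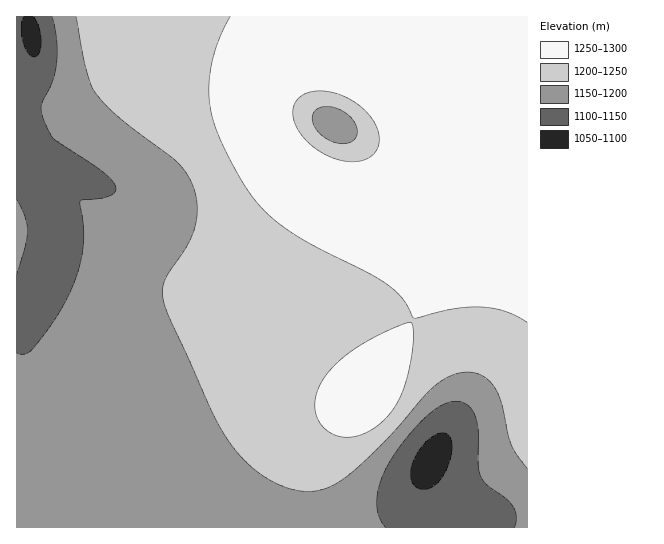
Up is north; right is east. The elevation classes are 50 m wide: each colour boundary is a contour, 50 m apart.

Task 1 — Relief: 1080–1290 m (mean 1210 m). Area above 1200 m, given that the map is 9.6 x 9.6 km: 54.3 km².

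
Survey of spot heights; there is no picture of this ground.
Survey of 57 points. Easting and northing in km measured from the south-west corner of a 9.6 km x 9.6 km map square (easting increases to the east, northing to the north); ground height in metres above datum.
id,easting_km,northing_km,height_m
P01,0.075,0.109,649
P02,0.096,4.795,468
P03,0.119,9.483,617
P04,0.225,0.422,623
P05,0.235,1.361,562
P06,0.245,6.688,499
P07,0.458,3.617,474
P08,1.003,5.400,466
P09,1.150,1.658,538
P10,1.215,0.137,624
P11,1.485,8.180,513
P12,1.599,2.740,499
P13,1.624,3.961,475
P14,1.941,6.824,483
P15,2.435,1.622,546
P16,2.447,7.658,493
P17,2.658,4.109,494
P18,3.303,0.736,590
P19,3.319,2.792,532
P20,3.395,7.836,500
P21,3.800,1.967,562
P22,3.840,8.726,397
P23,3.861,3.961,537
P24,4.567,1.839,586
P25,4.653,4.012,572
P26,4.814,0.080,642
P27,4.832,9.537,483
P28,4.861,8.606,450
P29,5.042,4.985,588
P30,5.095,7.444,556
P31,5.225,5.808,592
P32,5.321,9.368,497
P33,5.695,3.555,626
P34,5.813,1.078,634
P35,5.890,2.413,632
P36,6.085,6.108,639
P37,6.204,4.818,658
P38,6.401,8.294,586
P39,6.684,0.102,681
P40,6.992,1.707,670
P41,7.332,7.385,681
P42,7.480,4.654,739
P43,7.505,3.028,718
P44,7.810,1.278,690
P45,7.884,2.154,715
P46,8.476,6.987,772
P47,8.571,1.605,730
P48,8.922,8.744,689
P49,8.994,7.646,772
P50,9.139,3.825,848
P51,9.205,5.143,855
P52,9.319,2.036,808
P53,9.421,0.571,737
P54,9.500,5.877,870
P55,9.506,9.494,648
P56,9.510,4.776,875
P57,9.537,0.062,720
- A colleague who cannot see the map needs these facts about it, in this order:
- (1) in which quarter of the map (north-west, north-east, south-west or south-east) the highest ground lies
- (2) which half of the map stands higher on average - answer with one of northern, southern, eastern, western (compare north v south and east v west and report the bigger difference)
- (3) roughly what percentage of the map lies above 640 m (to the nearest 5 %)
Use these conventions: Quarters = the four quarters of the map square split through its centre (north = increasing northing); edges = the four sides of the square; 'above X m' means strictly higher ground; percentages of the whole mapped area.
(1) Look to the south-east quarter for the highest ground.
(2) Taken as a whole, the eastern half is higher than the western.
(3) Ground above 640 m makes up about 35 % of the sheet.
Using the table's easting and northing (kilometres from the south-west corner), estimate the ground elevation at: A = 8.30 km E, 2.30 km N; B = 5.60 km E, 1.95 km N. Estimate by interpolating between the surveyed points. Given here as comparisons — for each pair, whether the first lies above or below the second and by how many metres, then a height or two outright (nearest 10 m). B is below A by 120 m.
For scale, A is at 740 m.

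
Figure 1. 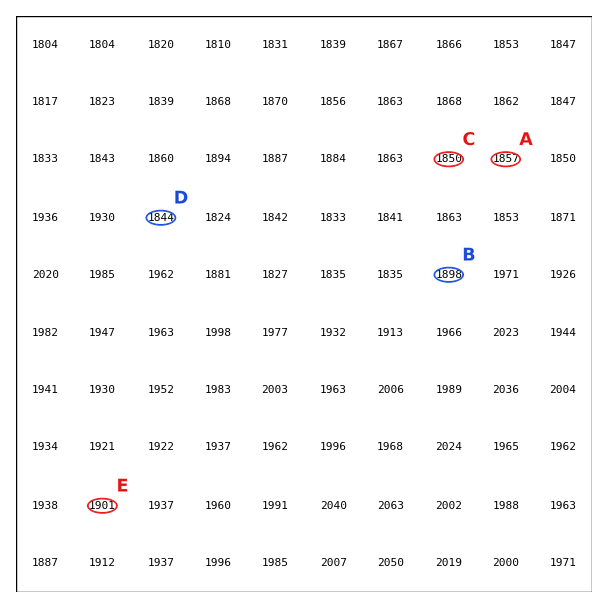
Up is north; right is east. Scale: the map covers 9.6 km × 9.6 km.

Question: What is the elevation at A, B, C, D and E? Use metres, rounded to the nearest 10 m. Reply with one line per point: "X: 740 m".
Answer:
A: 1860 m
B: 1900 m
C: 1850 m
D: 1840 m
E: 1900 m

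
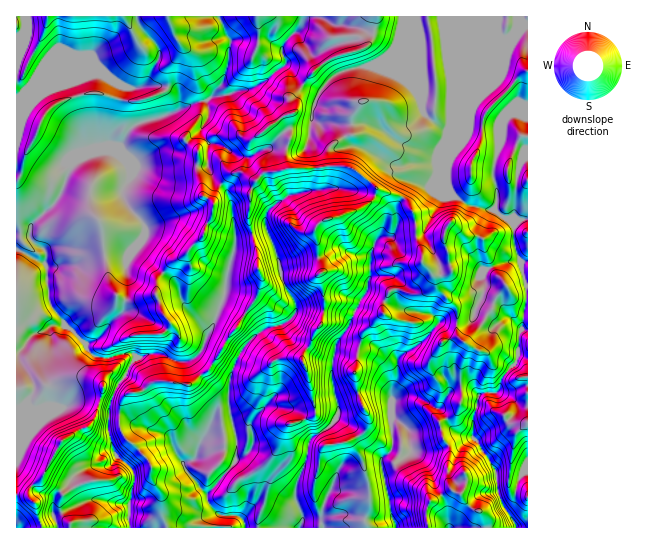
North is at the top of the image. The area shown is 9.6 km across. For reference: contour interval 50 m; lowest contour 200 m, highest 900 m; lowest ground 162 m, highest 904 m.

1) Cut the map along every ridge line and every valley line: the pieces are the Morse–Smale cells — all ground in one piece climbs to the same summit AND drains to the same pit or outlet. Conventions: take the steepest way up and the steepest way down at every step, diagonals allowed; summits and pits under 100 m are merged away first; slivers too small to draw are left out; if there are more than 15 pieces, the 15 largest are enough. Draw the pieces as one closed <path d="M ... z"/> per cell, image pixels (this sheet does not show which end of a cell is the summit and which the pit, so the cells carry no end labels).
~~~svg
<path d="M527 16l-308 0 6 18 6 7-3 24-7 20-15 16-7 0-20 8 0-14-14-8-12-2-26 3-29-15-9 2-34 12-22 14-9 12-8 18 0 118 31 17 1 28 4 13 12 15 0 3 21 18 2 6 7 7 13 3 11-4 13-2 5 4-23 37-5 25 0 12 5 20 19 18 3 6-6 30-12-1-12-4-15 0-35 15-2 2 5 11 109-1-4-10-2-24-10-16 1-10-15-20-13-10-4-8 1-26 5-8 13-3 16-11 36 3 20-17 16-28 17-22-3-5-19-8-13 29-4-8-21-20-8-22-41-34 9-12 1-10-14-17-8-15 0-5 8-13 0-7-4-7 8 4 32 0 11-3 21 3 8-2 6 14 12 10 6 12 4 38 28-8 5 2 11 26 5 26 12 20 0 6-4 7-16 8 1 7 11 17 14 10 13-29 6-6 4-25 37 19 12 0 9-5 1-12 5-11 6-2 1-8-5-5-22 1 2-24 4-11 4-5 11 0 5-4 2-8-1-18 15-24 7 0 29 12 4-1-4-8 0-20 21-52 7-12 17-16 16-39 9-14 11-8z"/><path d="M325 300l-4 25-6 6-13 29-11-7-8-10-4-6-2-10-16 4-8-11-8-5-8 12-10 12-16 28-20 17-36-3-16 11-6 0-8 3-5 14 0 20 4 8 13 10 15 20-1 10 10 16 2 24 4 11 200-1-2-12 4-10-1-24-7-24-12-16 10-5 9-11 0-11-9-17-4-26 8-37 14-16-19-1z"/><path d="M17 249l-1 245 10 1 10 10 6 23 15 0 0-5-4-6 2-2 35-15 15 0 12 4 12 1 6-30-3-6-19-18-5-20 0-12 5-25 23-37-5-4-13 2-11 4-13-3-7-7-2-6-21-18 0-3-12-15-4-13-1-28z"/><path d="M218 16l-192 0-1 17-9 22 0 75 11-21 14-14 21-11 32-11 8 2 25 13 26-3 12 2 14 8 0 14 20-8 7 0 15-16 7-20 3-24-6-7z"/><path d="M395 289l-6 2-6 15 0 8-20 20-8 37 4 26 9 17 0 11-9 11-10 5 12 16 7 24 1 24-4 10 2 13 29-1-5-13-10-55 9-7 16 4 5-5 0-5-3-16-16-12 0-17 10-5 11 0 28 13 6 10 6-3 4-5 4-9-1-31 8-21 0-5-11-10 0-12-18 0-6-8-31-7-5-6z"/><path d="M129 163l-2 0 4 7 0 7-8 13 0 5 8 15 14 17-1 10-9 12 41 34 8 22 21 20 4 8 15-36 3-22 8-26 0-23-3-21-4-11-3-6-12-9-6-14-8 2-21-3-11 3-32 0z"/><path d="M518 113l-9 2-6 6-4 9 0 19-6 17 0 13 4 12 0 10-16 29-4 12 0 11 6 16 0 26-8 15-2 8-4 5-11 0-2 4 1 8 4 5 18 11 7 1 7 13 13 8 11-14 3-26 2-4 6 0 0-211z"/><path d="M418 183l-9 2-13 22 1 18-2 8-5 4-11 0-4 5-4 11-2 24 22-1 5 5-1 8 14 4 12 0 10-8 2-12 3 5 1 9 19 19 1 16 6 2 6-1 4-5 2-8 9-20-3-12 2-9-6-16 0-11 15-32-23-5-15-9z"/><path d="M527 25l-10 8-9 14-16 39-20 20-25 60 0 20 4 8 18 11 16 4 10 0 2-18-4-12 0-13 6-17 1-23 3-5 8-8 17 4z"/><path d="M413 396l-11 0-10 5 0 17 16 12 3 21-5 5-16-4-9 7 10 55 6 14 30 0 0-19 2-7 22-12-3-16 1-27-6-9-3-12 0-4 7-4-6-9z"/><path d="M506 373l-11 20-9-1-7 3-6 20-1 20 24 36 1 19 8 18 8-6 6-23 6-8 3-1 0-92-14 1z"/><path d="M266 231l-30 7-15 65 24 12 12-19 15 14 4 15 5 0 11-7 4-7 0-6-12-20-5-26z"/><path d="M446 419l-6 3 0 4 3 12 6 9-1 27 3 15 10 4 3 8 9 8 6 2 5 4 3 13 28 0 1-3-12-18-5-12-3-24-7-12-18-23-5 0-12-5z"/><path d="M470 345l-2 1-8 25 1 31-4 9-10 8 7 12 12 5 7-2 0-19 6-20 7-3 9 1 10-19-12-9-7-13z"/><path d="M451 489l-22 13-2 7 1 18 58 1 1-6-3-7-5-4-6-2-9-8-3-8z"/>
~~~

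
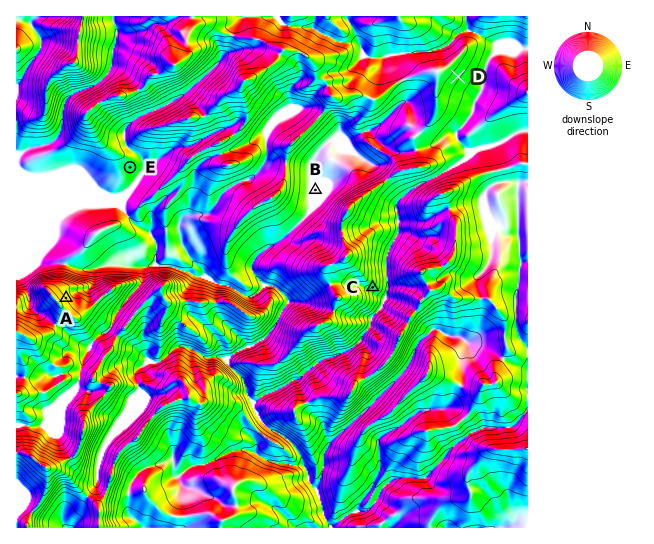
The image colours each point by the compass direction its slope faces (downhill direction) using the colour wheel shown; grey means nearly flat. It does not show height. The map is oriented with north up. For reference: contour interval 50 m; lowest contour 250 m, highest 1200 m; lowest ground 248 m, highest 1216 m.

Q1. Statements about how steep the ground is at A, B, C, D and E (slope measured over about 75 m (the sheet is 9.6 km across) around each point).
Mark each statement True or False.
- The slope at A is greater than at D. True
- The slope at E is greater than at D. False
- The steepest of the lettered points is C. True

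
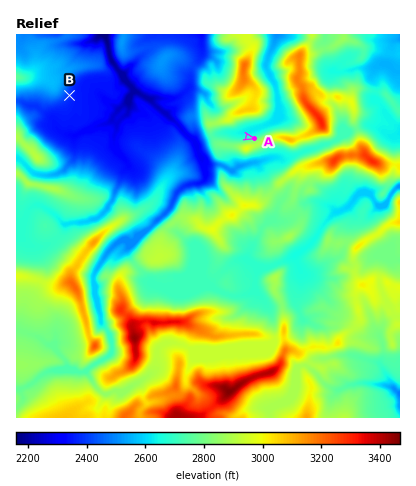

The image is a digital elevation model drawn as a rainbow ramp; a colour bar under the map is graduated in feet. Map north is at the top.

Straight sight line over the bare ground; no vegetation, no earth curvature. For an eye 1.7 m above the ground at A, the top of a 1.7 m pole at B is hidden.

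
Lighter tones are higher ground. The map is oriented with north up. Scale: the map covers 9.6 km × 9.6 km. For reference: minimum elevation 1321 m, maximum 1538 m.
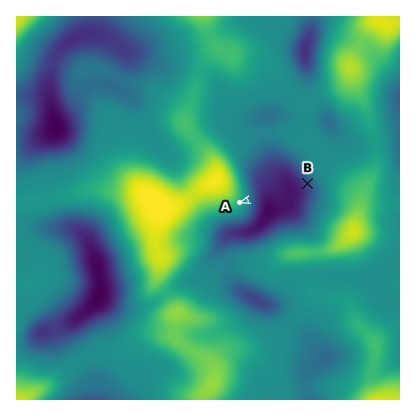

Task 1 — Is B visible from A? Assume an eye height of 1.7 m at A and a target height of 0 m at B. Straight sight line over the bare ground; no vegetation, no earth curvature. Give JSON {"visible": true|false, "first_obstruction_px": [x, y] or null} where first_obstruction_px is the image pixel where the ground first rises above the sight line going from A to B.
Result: {"visible": true, "first_obstruction_px": null}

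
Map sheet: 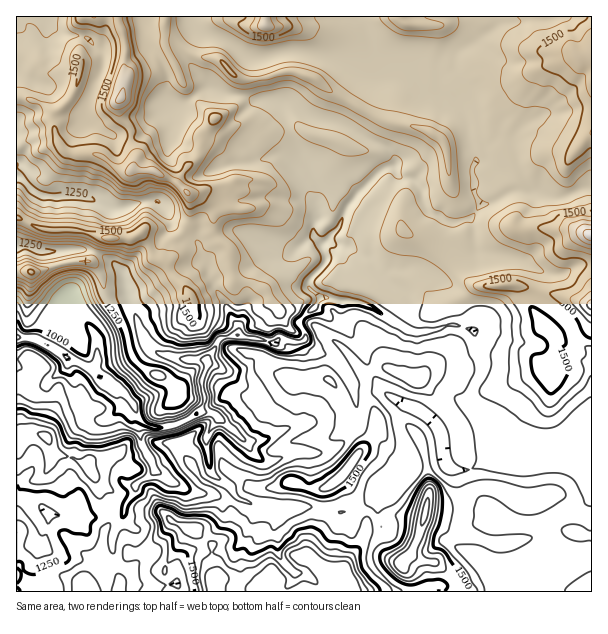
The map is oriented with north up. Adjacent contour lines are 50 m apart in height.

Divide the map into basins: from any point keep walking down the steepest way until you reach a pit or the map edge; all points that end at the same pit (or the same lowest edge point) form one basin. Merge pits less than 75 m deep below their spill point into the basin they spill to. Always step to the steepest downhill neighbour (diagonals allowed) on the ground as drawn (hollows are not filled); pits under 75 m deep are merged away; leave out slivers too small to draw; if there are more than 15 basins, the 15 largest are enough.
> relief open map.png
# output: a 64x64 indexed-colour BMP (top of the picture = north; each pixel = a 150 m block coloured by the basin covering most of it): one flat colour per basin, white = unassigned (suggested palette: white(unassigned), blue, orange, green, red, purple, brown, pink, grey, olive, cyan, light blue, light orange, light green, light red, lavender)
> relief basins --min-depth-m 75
<image width="64" height="64" href="data:image/bmp;base64,Qk12CAAAAAAAAHYAAAAoAAAAQAAAAEAAAAABAAQAAAAAAAAIAAATCwAAEwsAABAAAAAAAAAA////ALR3HwAOf/8ALKAsACgn1gC9Z5QAS1aMAMJ34wB/f38AIr28AM++FwDox64AeLv/AIrfmACWmP8A1bDFAEREREERERERERERERERERERERERERERERERERERERERRERERBERERERERERERERERERERERERERERERERERERFEREREEREREREREREREREREREREREREREREREREREREURERERBERERERERERERERERERERERERERERERERERERREREREERERERERERERERERERERERERERERERERERERFERERERBEREREREREREREREREREREREREREREREREREUREREREERERERERERERERERERERERERERERERERERERREREREQRERERERERERERERERERERERERERERERERERFEREREREEREREREREREREREREREREREREREREREREREUREREREQRERERERERERERERERERERERERERERERERERRERERERBERERERERERERERERERERERERERERERERERFERERERBEREREREREREREREREREREREREREREREREREURERERBERERERERERERERERERERERERERERERERERERRERERBERERERERERERERERERERERERERERERERERERFERERBEREREREREREREREREREREREREREREREREREREUREERERERERERERERERERERERERERERERERERERERERREQREREREREREREREREREREREREREREREREREREREREUQREREREREREREREREREREREREREREREREREREREREREREREREREREREREREREREREREREREREREREREREREREREREREREREREREREREREREREREREREREREREREREREREREREREREREREREREREREREREREREREREREREREREREREREREREREREREREREREREREREREREREREREREREREREREREREREREREREREREREREREREREREREREREREREREREREREREREREREREREREREREREREREREREREREREREREREREREREREREREREREREREREREREREREREREREREREREREREREREREREREREREREREREREREREREREREREREREREREREREREREREREREREREREREREREREREREREREREREREREREREREREREREREREREREREREREREREREREREREREREREREREREREREREREREREREREREREREREREREREREREREREREREREREREREREREREREREREREREREREREREREREREREREREREREREREREREREREREREREREREREREREREREREREREREREREREREREREREREREREREREREREREREREREREREREREREREREREREREREREREREREREREREREREREREREREREREREREREREREREREREREREREREREREREREREREREREREREREREREREREREREREREREREREREREREREREREREREREREREREREREREREREREREVVVURERERERERERERERERERERERERERERERERERERERVVVVVVERERIhERERERERERERERERERERERERERERERFVVVVVUREREiEREREREREREREREREREREREREREREREVVVVVVSIiEiIhERERERERERERERERERERERERERERERVVIiIiIiIiIiIREREREREREREREREREREREREREREREiIiIiIiIiIiIhERERERERERERERERERERERERERERESIiIiIiIiIiIiERERERERERERERERERERERERERERERIiIiIiIiIiIiIREREREREREREREREREREREREREREREiIiIiIiIiIiIhERERERERERERERERERERERERERERESIiIiIiIiIiIhERERERERERERERERERERERERERERERIiIiIiIiIiIREREREREREREREREREREREREREREREREiIiIiIiMxERERERERERERERERERERERERERERERERESIiIiIjMzERERERERERERERERERERERERERERERERERIiIjMzMzMREREREREREREREREREREREREREREREREREiIiMzMzMxERERERERERERERERERERERERERERERERESIiMzMzMzERERERERERERERERERERERERERERERERERIiIzMzMzEREREREREREREREREREREREREREREREREREiIjMzMzMRERERERERERERERERERERERERERERERERESIzMzMzMRERERERERERERERERERERERERERERERERERMzMzMzMzEREREREREREREREREREREREREREREREREREzMzMzMzMRERERERERERERERERERERERERERERERERETMzMzMzMxERERERERERERERERERERERERERERERERERMzMzMzMzEREREREREREREREREREREREREREREREREREzMzMzMzMRERERERERERERERERERERERERERERERERETMzMzMzMxERERERERERERERERERERERERERERERERERMzMzMzMzEREREREREREREREREREREREREREREREREREzMzMzMzMRERERERERERERERERERERERERERERERERETMzMzMzMRERERERERERERERERERERERERERERERERER"/>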